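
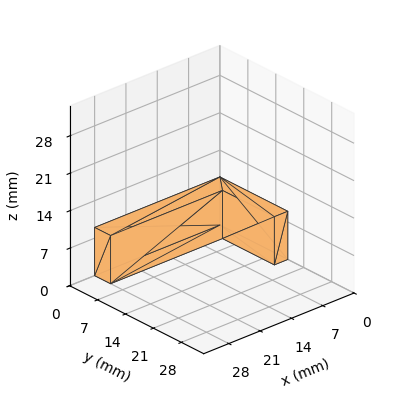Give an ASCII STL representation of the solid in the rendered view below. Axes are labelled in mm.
Reading the render: the shape is an L-shaped prism: outer 28 × 17 mm, arm thicknesses ≈ 4 mm (horizontal) and 3 mm (vertical), extruded 9 mm in z (dimensions read to the nearest mm from the axis ticks). For the STL, each face is triangulated and given an outward normal.

solid part
  facet normal 0.0000 0.0000 -1.0000
    outer loop
      vertex 28.000 4.000 0.000
      vertex 28.000 0.000 0.000
      vertex 0.000 0.000 0.000
    endloop
  endfacet
  facet normal 0.0000 0.0000 -1.0000
    outer loop
      vertex 3.000 4.000 0.000
      vertex 28.000 4.000 0.000
      vertex 0.000 0.000 0.000
    endloop
  endfacet
  facet normal 0.0000 0.0000 -1.0000
    outer loop
      vertex 3.000 17.000 0.000
      vertex 3.000 4.000 0.000
      vertex 0.000 0.000 0.000
    endloop
  endfacet
  facet normal 0.0000 0.0000 -1.0000
    outer loop
      vertex 0.000 17.000 0.000
      vertex 3.000 17.000 0.000
      vertex 0.000 0.000 0.000
    endloop
  endfacet
  facet normal 0.0000 0.0000 1.0000
    outer loop
      vertex 0.000 0.000 9.000
      vertex 28.000 0.000 9.000
      vertex 28.000 4.000 9.000
    endloop
  endfacet
  facet normal 0.0000 0.0000 1.0000
    outer loop
      vertex 0.000 0.000 9.000
      vertex 28.000 4.000 9.000
      vertex 3.000 4.000 9.000
    endloop
  endfacet
  facet normal 0.0000 0.0000 1.0000
    outer loop
      vertex 0.000 0.000 9.000
      vertex 3.000 4.000 9.000
      vertex 3.000 17.000 9.000
    endloop
  endfacet
  facet normal 0.0000 0.0000 1.0000
    outer loop
      vertex 0.000 0.000 9.000
      vertex 3.000 17.000 9.000
      vertex 0.000 17.000 9.000
    endloop
  endfacet
  facet normal 0.0000 -1.0000 0.0000
    outer loop
      vertex 0.000 0.000 0.000
      vertex 28.000 0.000 0.000
      vertex 28.000 0.000 9.000
    endloop
  endfacet
  facet normal 0.0000 -1.0000 0.0000
    outer loop
      vertex 0.000 0.000 0.000
      vertex 28.000 0.000 9.000
      vertex 0.000 0.000 9.000
    endloop
  endfacet
  facet normal 1.0000 0.0000 0.0000
    outer loop
      vertex 28.000 0.000 0.000
      vertex 28.000 4.000 0.000
      vertex 28.000 4.000 9.000
    endloop
  endfacet
  facet normal 1.0000 0.0000 0.0000
    outer loop
      vertex 28.000 0.000 0.000
      vertex 28.000 4.000 9.000
      vertex 28.000 0.000 9.000
    endloop
  endfacet
  facet normal 0.0000 1.0000 0.0000
    outer loop
      vertex 28.000 4.000 0.000
      vertex 3.000 4.000 0.000
      vertex 3.000 4.000 9.000
    endloop
  endfacet
  facet normal 0.0000 1.0000 0.0000
    outer loop
      vertex 28.000 4.000 0.000
      vertex 3.000 4.000 9.000
      vertex 28.000 4.000 9.000
    endloop
  endfacet
  facet normal 1.0000 0.0000 0.0000
    outer loop
      vertex 3.000 4.000 0.000
      vertex 3.000 17.000 0.000
      vertex 3.000 17.000 9.000
    endloop
  endfacet
  facet normal 1.0000 0.0000 0.0000
    outer loop
      vertex 3.000 4.000 0.000
      vertex 3.000 17.000 9.000
      vertex 3.000 4.000 9.000
    endloop
  endfacet
  facet normal 0.0000 1.0000 0.0000
    outer loop
      vertex 3.000 17.000 0.000
      vertex 0.000 17.000 0.000
      vertex 0.000 17.000 9.000
    endloop
  endfacet
  facet normal 0.0000 1.0000 0.0000
    outer loop
      vertex 3.000 17.000 0.000
      vertex 0.000 17.000 9.000
      vertex 3.000 17.000 9.000
    endloop
  endfacet
  facet normal -1.0000 0.0000 0.0000
    outer loop
      vertex 0.000 17.000 0.000
      vertex 0.000 0.000 0.000
      vertex 0.000 0.000 9.000
    endloop
  endfacet
  facet normal -1.0000 0.0000 0.0000
    outer loop
      vertex 0.000 17.000 0.000
      vertex 0.000 0.000 9.000
      vertex 0.000 17.000 9.000
    endloop
  endfacet
endsolid part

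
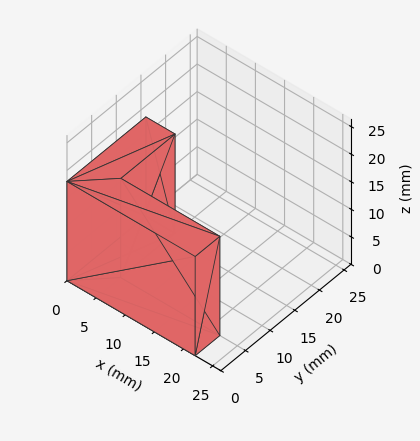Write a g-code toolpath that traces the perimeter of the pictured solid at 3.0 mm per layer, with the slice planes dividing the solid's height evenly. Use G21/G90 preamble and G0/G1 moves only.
Reading the render: the shape is an L-shaped prism: outer 22 × 16 mm, arm thicknesses ≈ 5 mm (horizontal) and 5 mm (vertical), extruded 18 mm in z (dimensions read to the nearest mm from the axis ticks). For the g-code, the solid's height is divided into equal slices at the stated Δz and each level perimeter traced with G1 moves after a G0 lift.

; perimeter-only toolpath
G21 ; units = mm
G90 ; absolute positioning
G28 ; home
; layer 1
G0 Z3.0
G0 X0.0 Y0.0
G1 X22.0 Y0.0
G1 X22.0 Y5.0
G1 X5.0 Y5.0
G1 X5.0 Y16.0
G1 X0.0 Y16.0
G1 X0.0 Y0.0
; layer 2
G0 Z6.0
G0 X0.0 Y0.0
G1 X22.0 Y0.0
G1 X22.0 Y5.0
G1 X5.0 Y5.0
G1 X5.0 Y16.0
G1 X0.0 Y16.0
G1 X0.0 Y0.0
; layer 3
G0 Z9.0
G0 X0.0 Y0.0
G1 X22.0 Y0.0
G1 X22.0 Y5.0
G1 X5.0 Y5.0
G1 X5.0 Y16.0
G1 X0.0 Y16.0
G1 X0.0 Y0.0
; layer 4
G0 Z12.0
G0 X0.0 Y0.0
G1 X22.0 Y0.0
G1 X22.0 Y5.0
G1 X5.0 Y5.0
G1 X5.0 Y16.0
G1 X0.0 Y16.0
G1 X0.0 Y0.0
; layer 5
G0 Z15.0
G0 X0.0 Y0.0
G1 X22.0 Y0.0
G1 X22.0 Y5.0
G1 X5.0 Y5.0
G1 X5.0 Y16.0
G1 X0.0 Y16.0
G1 X0.0 Y0.0
; layer 6
G0 Z18.0
G0 X0.0 Y0.0
G1 X22.0 Y0.0
G1 X22.0 Y5.0
G1 X5.0 Y5.0
G1 X5.0 Y16.0
G1 X0.0 Y16.0
G1 X0.0 Y0.0
M2 ; end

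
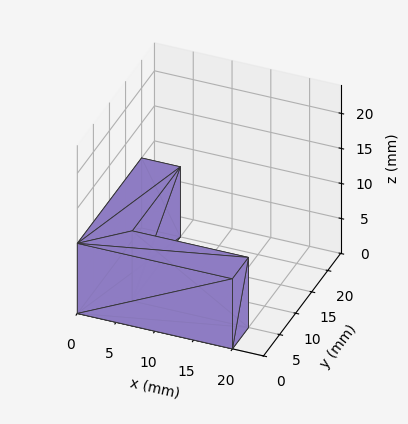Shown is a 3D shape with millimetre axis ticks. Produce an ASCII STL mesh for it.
Reading the render: the shape is an L-shaped prism: outer 20 × 20 mm, arm thicknesses ≈ 5 mm (horizontal) and 5 mm (vertical), extruded 10 mm in z (dimensions read to the nearest mm from the axis ticks). For the STL, each face is triangulated and given an outward normal.

solid part
  facet normal 0.0000 0.0000 -1.0000
    outer loop
      vertex 20.000 5.000 0.000
      vertex 20.000 0.000 0.000
      vertex 0.000 0.000 0.000
    endloop
  endfacet
  facet normal 0.0000 0.0000 -1.0000
    outer loop
      vertex 5.000 5.000 0.000
      vertex 20.000 5.000 0.000
      vertex 0.000 0.000 0.000
    endloop
  endfacet
  facet normal 0.0000 0.0000 -1.0000
    outer loop
      vertex 5.000 20.000 0.000
      vertex 5.000 5.000 0.000
      vertex 0.000 0.000 0.000
    endloop
  endfacet
  facet normal 0.0000 0.0000 -1.0000
    outer loop
      vertex 0.000 20.000 0.000
      vertex 5.000 20.000 0.000
      vertex 0.000 0.000 0.000
    endloop
  endfacet
  facet normal 0.0000 0.0000 1.0000
    outer loop
      vertex 0.000 0.000 10.000
      vertex 20.000 0.000 10.000
      vertex 20.000 5.000 10.000
    endloop
  endfacet
  facet normal 0.0000 0.0000 1.0000
    outer loop
      vertex 0.000 0.000 10.000
      vertex 20.000 5.000 10.000
      vertex 5.000 5.000 10.000
    endloop
  endfacet
  facet normal 0.0000 0.0000 1.0000
    outer loop
      vertex 0.000 0.000 10.000
      vertex 5.000 5.000 10.000
      vertex 5.000 20.000 10.000
    endloop
  endfacet
  facet normal 0.0000 0.0000 1.0000
    outer loop
      vertex 0.000 0.000 10.000
      vertex 5.000 20.000 10.000
      vertex 0.000 20.000 10.000
    endloop
  endfacet
  facet normal 0.0000 -1.0000 0.0000
    outer loop
      vertex 0.000 0.000 0.000
      vertex 20.000 0.000 0.000
      vertex 20.000 0.000 10.000
    endloop
  endfacet
  facet normal 0.0000 -1.0000 0.0000
    outer loop
      vertex 0.000 0.000 0.000
      vertex 20.000 0.000 10.000
      vertex 0.000 0.000 10.000
    endloop
  endfacet
  facet normal 1.0000 0.0000 0.0000
    outer loop
      vertex 20.000 0.000 0.000
      vertex 20.000 5.000 0.000
      vertex 20.000 5.000 10.000
    endloop
  endfacet
  facet normal 1.0000 0.0000 0.0000
    outer loop
      vertex 20.000 0.000 0.000
      vertex 20.000 5.000 10.000
      vertex 20.000 0.000 10.000
    endloop
  endfacet
  facet normal 0.0000 1.0000 0.0000
    outer loop
      vertex 20.000 5.000 0.000
      vertex 5.000 5.000 0.000
      vertex 5.000 5.000 10.000
    endloop
  endfacet
  facet normal 0.0000 1.0000 0.0000
    outer loop
      vertex 20.000 5.000 0.000
      vertex 5.000 5.000 10.000
      vertex 20.000 5.000 10.000
    endloop
  endfacet
  facet normal 1.0000 0.0000 0.0000
    outer loop
      vertex 5.000 5.000 0.000
      vertex 5.000 20.000 0.000
      vertex 5.000 20.000 10.000
    endloop
  endfacet
  facet normal 1.0000 0.0000 0.0000
    outer loop
      vertex 5.000 5.000 0.000
      vertex 5.000 20.000 10.000
      vertex 5.000 5.000 10.000
    endloop
  endfacet
  facet normal 0.0000 1.0000 0.0000
    outer loop
      vertex 5.000 20.000 0.000
      vertex 0.000 20.000 0.000
      vertex 0.000 20.000 10.000
    endloop
  endfacet
  facet normal 0.0000 1.0000 0.0000
    outer loop
      vertex 5.000 20.000 0.000
      vertex 0.000 20.000 10.000
      vertex 5.000 20.000 10.000
    endloop
  endfacet
  facet normal -1.0000 0.0000 0.0000
    outer loop
      vertex 0.000 20.000 0.000
      vertex 0.000 0.000 0.000
      vertex 0.000 0.000 10.000
    endloop
  endfacet
  facet normal -1.0000 0.0000 0.0000
    outer loop
      vertex 0.000 20.000 0.000
      vertex 0.000 0.000 10.000
      vertex 0.000 20.000 10.000
    endloop
  endfacet
endsolid part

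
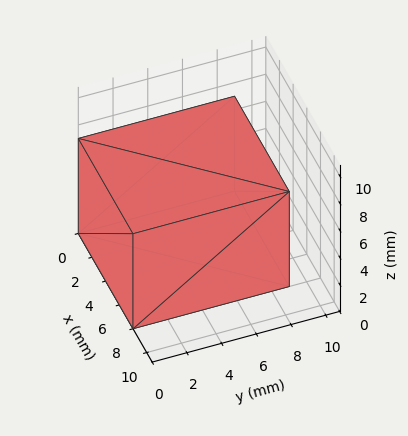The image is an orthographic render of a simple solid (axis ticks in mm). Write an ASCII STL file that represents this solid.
Reading the render: the shape is a rectangular box, roughly 8 × 9 mm footprint and 7 mm tall (dimensions read to the nearest mm from the axis ticks). For the STL, each face is triangulated and given an outward normal.

solid part
  facet normal 0.0000 0.0000 -1.0000
    outer loop
      vertex 8.00 9.00 0.00
      vertex 8.00 0.00 0.00
      vertex 0.00 0.00 0.00
    endloop
  endfacet
  facet normal 0.0000 0.0000 -1.0000
    outer loop
      vertex 0.00 9.00 0.00
      vertex 8.00 9.00 0.00
      vertex 0.00 0.00 0.00
    endloop
  endfacet
  facet normal 0.0000 0.0000 1.0000
    outer loop
      vertex 0.00 0.00 7.00
      vertex 8.00 0.00 7.00
      vertex 8.00 9.00 7.00
    endloop
  endfacet
  facet normal 0.0000 0.0000 1.0000
    outer loop
      vertex 0.00 0.00 7.00
      vertex 8.00 9.00 7.00
      vertex 0.00 9.00 7.00
    endloop
  endfacet
  facet normal 0.0000 -1.0000 0.0000
    outer loop
      vertex 0.00 0.00 0.00
      vertex 8.00 0.00 0.00
      vertex 8.00 0.00 7.00
    endloop
  endfacet
  facet normal 0.0000 -1.0000 0.0000
    outer loop
      vertex 0.00 0.00 0.00
      vertex 8.00 0.00 7.00
      vertex 0.00 0.00 7.00
    endloop
  endfacet
  facet normal 0.0000 1.0000 0.0000
    outer loop
      vertex 8.00 9.00 7.00
      vertex 8.00 9.00 0.00
      vertex 0.00 9.00 0.00
    endloop
  endfacet
  facet normal 0.0000 1.0000 0.0000
    outer loop
      vertex 0.00 9.00 7.00
      vertex 8.00 9.00 7.00
      vertex 0.00 9.00 0.00
    endloop
  endfacet
  facet normal -1.0000 0.0000 0.0000
    outer loop
      vertex 0.00 9.00 7.00
      vertex 0.00 9.00 0.00
      vertex 0.00 0.00 0.00
    endloop
  endfacet
  facet normal -1.0000 0.0000 0.0000
    outer loop
      vertex 0.00 0.00 7.00
      vertex 0.00 9.00 7.00
      vertex 0.00 0.00 0.00
    endloop
  endfacet
  facet normal 1.0000 0.0000 0.0000
    outer loop
      vertex 8.00 0.00 0.00
      vertex 8.00 9.00 0.00
      vertex 8.00 9.00 7.00
    endloop
  endfacet
  facet normal 1.0000 0.0000 0.0000
    outer loop
      vertex 8.00 0.00 0.00
      vertex 8.00 9.00 7.00
      vertex 8.00 0.00 7.00
    endloop
  endfacet
endsolid part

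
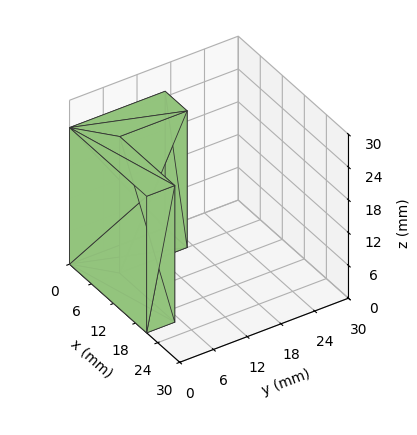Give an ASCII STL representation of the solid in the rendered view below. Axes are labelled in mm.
Reading the render: the shape is an L-shaped prism: outer 21 × 17 mm, arm thicknesses ≈ 5 mm (horizontal) and 6 mm (vertical), extruded 25 mm in z (dimensions read to the nearest mm from the axis ticks). For the STL, each face is triangulated and given an outward normal.

solid part
  facet normal 0.0000 0.0000 -1.0000
    outer loop
      vertex 21.0 5.0 0.0
      vertex 21.0 0.0 0.0
      vertex 0.0 0.0 0.0
    endloop
  endfacet
  facet normal 0.0000 0.0000 -1.0000
    outer loop
      vertex 6.0 5.0 0.0
      vertex 21.0 5.0 0.0
      vertex 0.0 0.0 0.0
    endloop
  endfacet
  facet normal 0.0000 0.0000 -1.0000
    outer loop
      vertex 6.0 17.0 0.0
      vertex 6.0 5.0 0.0
      vertex 0.0 0.0 0.0
    endloop
  endfacet
  facet normal 0.0000 0.0000 -1.0000
    outer loop
      vertex 0.0 17.0 0.0
      vertex 6.0 17.0 0.0
      vertex 0.0 0.0 0.0
    endloop
  endfacet
  facet normal 0.0000 0.0000 1.0000
    outer loop
      vertex 0.0 0.0 25.0
      vertex 21.0 0.0 25.0
      vertex 21.0 5.0 25.0
    endloop
  endfacet
  facet normal 0.0000 0.0000 1.0000
    outer loop
      vertex 0.0 0.0 25.0
      vertex 21.0 5.0 25.0
      vertex 6.0 5.0 25.0
    endloop
  endfacet
  facet normal 0.0000 0.0000 1.0000
    outer loop
      vertex 0.0 0.0 25.0
      vertex 6.0 5.0 25.0
      vertex 6.0 17.0 25.0
    endloop
  endfacet
  facet normal 0.0000 0.0000 1.0000
    outer loop
      vertex 0.0 0.0 25.0
      vertex 6.0 17.0 25.0
      vertex 0.0 17.0 25.0
    endloop
  endfacet
  facet normal 0.0000 -1.0000 0.0000
    outer loop
      vertex 0.0 0.0 0.0
      vertex 21.0 0.0 0.0
      vertex 21.0 0.0 25.0
    endloop
  endfacet
  facet normal 0.0000 -1.0000 0.0000
    outer loop
      vertex 0.0 0.0 0.0
      vertex 21.0 0.0 25.0
      vertex 0.0 0.0 25.0
    endloop
  endfacet
  facet normal 1.0000 0.0000 0.0000
    outer loop
      vertex 21.0 0.0 0.0
      vertex 21.0 5.0 0.0
      vertex 21.0 5.0 25.0
    endloop
  endfacet
  facet normal 1.0000 0.0000 0.0000
    outer loop
      vertex 21.0 0.0 0.0
      vertex 21.0 5.0 25.0
      vertex 21.0 0.0 25.0
    endloop
  endfacet
  facet normal 0.0000 1.0000 0.0000
    outer loop
      vertex 21.0 5.0 0.0
      vertex 6.0 5.0 0.0
      vertex 6.0 5.0 25.0
    endloop
  endfacet
  facet normal 0.0000 1.0000 0.0000
    outer loop
      vertex 21.0 5.0 0.0
      vertex 6.0 5.0 25.0
      vertex 21.0 5.0 25.0
    endloop
  endfacet
  facet normal 1.0000 0.0000 0.0000
    outer loop
      vertex 6.0 5.0 0.0
      vertex 6.0 17.0 0.0
      vertex 6.0 17.0 25.0
    endloop
  endfacet
  facet normal 1.0000 0.0000 0.0000
    outer loop
      vertex 6.0 5.0 0.0
      vertex 6.0 17.0 25.0
      vertex 6.0 5.0 25.0
    endloop
  endfacet
  facet normal 0.0000 1.0000 0.0000
    outer loop
      vertex 6.0 17.0 0.0
      vertex 0.0 17.0 0.0
      vertex 0.0 17.0 25.0
    endloop
  endfacet
  facet normal 0.0000 1.0000 0.0000
    outer loop
      vertex 6.0 17.0 0.0
      vertex 0.0 17.0 25.0
      vertex 6.0 17.0 25.0
    endloop
  endfacet
  facet normal -1.0000 0.0000 0.0000
    outer loop
      vertex 0.0 17.0 0.0
      vertex 0.0 0.0 0.0
      vertex 0.0 0.0 25.0
    endloop
  endfacet
  facet normal -1.0000 0.0000 0.0000
    outer loop
      vertex 0.0 17.0 0.0
      vertex 0.0 0.0 25.0
      vertex 0.0 17.0 25.0
    endloop
  endfacet
endsolid part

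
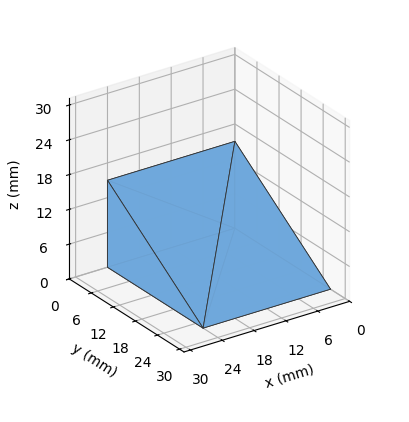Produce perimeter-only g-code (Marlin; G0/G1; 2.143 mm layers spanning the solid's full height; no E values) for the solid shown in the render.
Reading the render: the shape is a wedge (ramp): 24 × 26 mm base, rising to 15 mm along the y=0 edge and sloping linearly to z=0 at y=26 (dimensions read to the nearest mm from the axis ticks). For the g-code, the solid's height is divided into equal slices at the stated Δz and each level perimeter traced with G1 moves after a G0 lift.

; perimeter-only toolpath
G21 ; units = mm
G90 ; absolute positioning
G28 ; home
; layer 1
G0 Z2.143
G0 X0.000 Y0.000
G1 X24.000 Y0.000
G1 X24.000 Y22.286
G1 X0.000 Y22.286
G1 X0.000 Y0.000
; layer 2
G0 Z4.286
G0 X0.000 Y0.000
G1 X24.000 Y0.000
G1 X24.000 Y18.571
G1 X0.000 Y18.571
G1 X0.000 Y0.000
; layer 3
G0 Z6.429
G0 X0.000 Y0.000
G1 X24.000 Y0.000
G1 X24.000 Y14.857
G1 X0.000 Y14.857
G1 X0.000 Y0.000
; layer 4
G0 Z8.571
G0 X0.000 Y0.000
G1 X24.000 Y0.000
G1 X24.000 Y11.143
G1 X0.000 Y11.143
G1 X0.000 Y0.000
; layer 5
G0 Z10.714
G0 X0.000 Y0.000
G1 X24.000 Y0.000
G1 X24.000 Y7.429
G1 X0.000 Y7.429
G1 X0.000 Y0.000
; layer 6
G0 Z12.857
G0 X0.000 Y0.000
G1 X24.000 Y0.000
G1 X24.000 Y3.714
G1 X0.000 Y3.714
G1 X0.000 Y0.000
M2 ; end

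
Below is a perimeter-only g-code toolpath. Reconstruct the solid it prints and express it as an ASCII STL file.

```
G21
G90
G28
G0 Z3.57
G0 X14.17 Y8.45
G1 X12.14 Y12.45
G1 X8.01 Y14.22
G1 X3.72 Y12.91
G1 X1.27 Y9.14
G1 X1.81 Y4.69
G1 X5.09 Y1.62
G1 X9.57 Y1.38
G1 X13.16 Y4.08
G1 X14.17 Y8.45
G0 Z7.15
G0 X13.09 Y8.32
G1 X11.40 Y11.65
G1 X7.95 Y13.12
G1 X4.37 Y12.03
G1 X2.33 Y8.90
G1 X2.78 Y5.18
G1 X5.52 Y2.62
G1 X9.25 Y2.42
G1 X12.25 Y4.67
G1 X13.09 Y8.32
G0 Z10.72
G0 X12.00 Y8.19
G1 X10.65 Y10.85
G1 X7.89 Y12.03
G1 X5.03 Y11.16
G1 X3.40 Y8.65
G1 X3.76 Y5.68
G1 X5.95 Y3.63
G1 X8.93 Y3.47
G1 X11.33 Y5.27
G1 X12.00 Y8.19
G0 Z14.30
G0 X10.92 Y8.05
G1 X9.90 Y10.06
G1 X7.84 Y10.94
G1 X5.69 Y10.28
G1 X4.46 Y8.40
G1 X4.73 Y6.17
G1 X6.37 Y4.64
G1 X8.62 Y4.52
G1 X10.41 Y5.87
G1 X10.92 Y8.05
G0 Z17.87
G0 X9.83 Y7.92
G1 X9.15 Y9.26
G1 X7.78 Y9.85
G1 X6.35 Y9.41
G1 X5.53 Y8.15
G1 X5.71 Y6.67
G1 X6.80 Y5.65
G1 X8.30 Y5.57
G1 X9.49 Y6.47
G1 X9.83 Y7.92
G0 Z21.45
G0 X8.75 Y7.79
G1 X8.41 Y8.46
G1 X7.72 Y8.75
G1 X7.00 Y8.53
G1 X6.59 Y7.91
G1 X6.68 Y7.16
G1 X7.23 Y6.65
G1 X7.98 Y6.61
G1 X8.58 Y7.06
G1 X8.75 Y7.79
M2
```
solid part
  facet normal 0.0000 0.0000 -1.0000
    outer loop
      vertex 8.07 15.31 0.00
      vertex 12.89 13.25 0.00
      vertex 15.26 8.58 0.00
    endloop
  endfacet
  facet normal 0.0000 0.0000 -1.0000
    outer loop
      vertex 3.06 13.78 0.00
      vertex 8.07 15.31 0.00
      vertex 15.26 8.58 0.00
    endloop
  endfacet
  facet normal 0.0000 0.0000 -1.0000
    outer loop
      vertex 0.20 9.39 0.00
      vertex 3.06 13.78 0.00
      vertex 15.26 8.58 0.00
    endloop
  endfacet
  facet normal 0.0000 0.0000 -1.0000
    outer loop
      vertex 0.83 4.19 0.00
      vertex 0.20 9.39 0.00
      vertex 15.26 8.58 0.00
    endloop
  endfacet
  facet normal 0.0000 0.0000 -1.0000
    outer loop
      vertex 4.66 0.61 0.00
      vertex 0.83 4.19 0.00
      vertex 15.26 8.58 0.00
    endloop
  endfacet
  facet normal 0.0000 0.0000 -1.0000
    outer loop
      vertex 9.89 0.33 0.00
      vertex 4.66 0.61 0.00
      vertex 15.26 8.58 0.00
    endloop
  endfacet
  facet normal 0.0000 0.0000 -1.0000
    outer loop
      vertex 14.08 3.48 0.00
      vertex 9.89 0.33 0.00
      vertex 15.26 8.58 0.00
    endloop
  endfacet
  facet normal 0.8570 0.4349 0.2763
    outer loop
      vertex 15.26 8.58 0.00
      vertex 12.89 13.25 0.00
      vertex 7.66 7.66 25.02
    endloop
  endfacet
  facet normal 0.3777 0.8837 0.2764
    outer loop
      vertex 12.89 13.25 0.00
      vertex 8.07 15.31 0.00
      vertex 7.66 7.66 25.02
    endloop
  endfacet
  facet normal -0.2807 0.9191 0.2764
    outer loop
      vertex 8.07 15.31 0.00
      vertex 3.06 13.78 0.00
      vertex 7.66 7.66 25.02
    endloop
  endfacet
  facet normal -0.8052 0.5246 0.2764
    outer loop
      vertex 3.06 13.78 0.00
      vertex 0.20 9.39 0.00
      vertex 7.66 7.66 25.02
    endloop
  endfacet
  facet normal -0.9540 -0.1156 0.2765
    outer loop
      vertex 0.20 9.39 0.00
      vertex 0.83 4.19 0.00
      vertex 7.66 7.66 25.02
    endloop
  endfacet
  facet normal -0.6562 -0.7021 0.2765
    outer loop
      vertex 0.83 4.19 0.00
      vertex 4.66 0.61 0.00
      vertex 7.66 7.66 25.02
    endloop
  endfacet
  facet normal -0.0514 -0.9596 0.2766
    outer loop
      vertex 4.66 0.61 0.00
      vertex 9.89 0.33 0.00
      vertex 7.66 7.66 25.02
    endloop
  endfacet
  facet normal 0.5775 -0.7681 0.2765
    outer loop
      vertex 9.89 0.33 0.00
      vertex 14.08 3.48 0.00
      vertex 7.66 7.66 25.02
    endloop
  endfacet
  facet normal 0.9363 -0.2166 0.2764
    outer loop
      vertex 14.08 3.48 0.00
      vertex 15.26 8.58 0.00
      vertex 7.66 7.66 25.02
    endloop
  endfacet
endsolid part

The G0 Z moves step by Δz≈3.57 mm. The G1 loops shrink linearly with z, so the solid tapers from its base footprint up to z≈25. Closing with a flat bottom cap and the tapered top and triangulating gives 16 facets — a regular 9-sided pyramid, base circumscribed radius ≈ 7.66 mm, apex at z ≈ 25 mm.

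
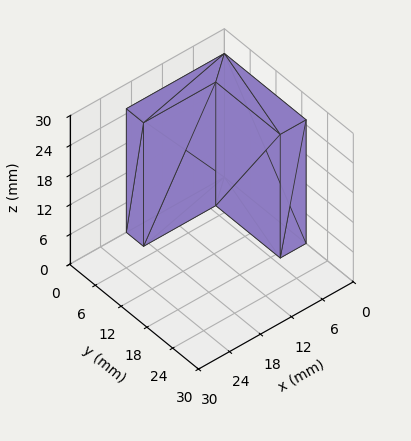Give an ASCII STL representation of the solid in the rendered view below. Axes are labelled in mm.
Reading the render: the shape is an L-shaped prism: outer 19 × 19 mm, arm thicknesses ≈ 4 mm (horizontal) and 5 mm (vertical), extruded 25 mm in z (dimensions read to the nearest mm from the axis ticks). For the STL, each face is triangulated and given an outward normal.

solid part
  facet normal 0.0000 0.0000 -1.0000
    outer loop
      vertex 19.00 4.00 0.00
      vertex 19.00 0.00 0.00
      vertex 0.00 0.00 0.00
    endloop
  endfacet
  facet normal 0.0000 0.0000 -1.0000
    outer loop
      vertex 5.00 4.00 0.00
      vertex 19.00 4.00 0.00
      vertex 0.00 0.00 0.00
    endloop
  endfacet
  facet normal 0.0000 0.0000 -1.0000
    outer loop
      vertex 5.00 19.00 0.00
      vertex 5.00 4.00 0.00
      vertex 0.00 0.00 0.00
    endloop
  endfacet
  facet normal 0.0000 0.0000 -1.0000
    outer loop
      vertex 0.00 19.00 0.00
      vertex 5.00 19.00 0.00
      vertex 0.00 0.00 0.00
    endloop
  endfacet
  facet normal 0.0000 0.0000 1.0000
    outer loop
      vertex 0.00 0.00 25.00
      vertex 19.00 0.00 25.00
      vertex 19.00 4.00 25.00
    endloop
  endfacet
  facet normal 0.0000 0.0000 1.0000
    outer loop
      vertex 0.00 0.00 25.00
      vertex 19.00 4.00 25.00
      vertex 5.00 4.00 25.00
    endloop
  endfacet
  facet normal 0.0000 0.0000 1.0000
    outer loop
      vertex 0.00 0.00 25.00
      vertex 5.00 4.00 25.00
      vertex 5.00 19.00 25.00
    endloop
  endfacet
  facet normal 0.0000 0.0000 1.0000
    outer loop
      vertex 0.00 0.00 25.00
      vertex 5.00 19.00 25.00
      vertex 0.00 19.00 25.00
    endloop
  endfacet
  facet normal 0.0000 -1.0000 0.0000
    outer loop
      vertex 0.00 0.00 0.00
      vertex 19.00 0.00 0.00
      vertex 19.00 0.00 25.00
    endloop
  endfacet
  facet normal 0.0000 -1.0000 0.0000
    outer loop
      vertex 0.00 0.00 0.00
      vertex 19.00 0.00 25.00
      vertex 0.00 0.00 25.00
    endloop
  endfacet
  facet normal 1.0000 0.0000 0.0000
    outer loop
      vertex 19.00 0.00 0.00
      vertex 19.00 4.00 0.00
      vertex 19.00 4.00 25.00
    endloop
  endfacet
  facet normal 1.0000 0.0000 0.0000
    outer loop
      vertex 19.00 0.00 0.00
      vertex 19.00 4.00 25.00
      vertex 19.00 0.00 25.00
    endloop
  endfacet
  facet normal 0.0000 1.0000 0.0000
    outer loop
      vertex 19.00 4.00 0.00
      vertex 5.00 4.00 0.00
      vertex 5.00 4.00 25.00
    endloop
  endfacet
  facet normal 0.0000 1.0000 0.0000
    outer loop
      vertex 19.00 4.00 0.00
      vertex 5.00 4.00 25.00
      vertex 19.00 4.00 25.00
    endloop
  endfacet
  facet normal 1.0000 0.0000 0.0000
    outer loop
      vertex 5.00 4.00 0.00
      vertex 5.00 19.00 0.00
      vertex 5.00 19.00 25.00
    endloop
  endfacet
  facet normal 1.0000 0.0000 0.0000
    outer loop
      vertex 5.00 4.00 0.00
      vertex 5.00 19.00 25.00
      vertex 5.00 4.00 25.00
    endloop
  endfacet
  facet normal 0.0000 1.0000 0.0000
    outer loop
      vertex 5.00 19.00 0.00
      vertex 0.00 19.00 0.00
      vertex 0.00 19.00 25.00
    endloop
  endfacet
  facet normal 0.0000 1.0000 0.0000
    outer loop
      vertex 5.00 19.00 0.00
      vertex 0.00 19.00 25.00
      vertex 5.00 19.00 25.00
    endloop
  endfacet
  facet normal -1.0000 0.0000 0.0000
    outer loop
      vertex 0.00 19.00 0.00
      vertex 0.00 0.00 0.00
      vertex 0.00 0.00 25.00
    endloop
  endfacet
  facet normal -1.0000 0.0000 0.0000
    outer loop
      vertex 0.00 19.00 0.00
      vertex 0.00 0.00 25.00
      vertex 0.00 19.00 25.00
    endloop
  endfacet
endsolid part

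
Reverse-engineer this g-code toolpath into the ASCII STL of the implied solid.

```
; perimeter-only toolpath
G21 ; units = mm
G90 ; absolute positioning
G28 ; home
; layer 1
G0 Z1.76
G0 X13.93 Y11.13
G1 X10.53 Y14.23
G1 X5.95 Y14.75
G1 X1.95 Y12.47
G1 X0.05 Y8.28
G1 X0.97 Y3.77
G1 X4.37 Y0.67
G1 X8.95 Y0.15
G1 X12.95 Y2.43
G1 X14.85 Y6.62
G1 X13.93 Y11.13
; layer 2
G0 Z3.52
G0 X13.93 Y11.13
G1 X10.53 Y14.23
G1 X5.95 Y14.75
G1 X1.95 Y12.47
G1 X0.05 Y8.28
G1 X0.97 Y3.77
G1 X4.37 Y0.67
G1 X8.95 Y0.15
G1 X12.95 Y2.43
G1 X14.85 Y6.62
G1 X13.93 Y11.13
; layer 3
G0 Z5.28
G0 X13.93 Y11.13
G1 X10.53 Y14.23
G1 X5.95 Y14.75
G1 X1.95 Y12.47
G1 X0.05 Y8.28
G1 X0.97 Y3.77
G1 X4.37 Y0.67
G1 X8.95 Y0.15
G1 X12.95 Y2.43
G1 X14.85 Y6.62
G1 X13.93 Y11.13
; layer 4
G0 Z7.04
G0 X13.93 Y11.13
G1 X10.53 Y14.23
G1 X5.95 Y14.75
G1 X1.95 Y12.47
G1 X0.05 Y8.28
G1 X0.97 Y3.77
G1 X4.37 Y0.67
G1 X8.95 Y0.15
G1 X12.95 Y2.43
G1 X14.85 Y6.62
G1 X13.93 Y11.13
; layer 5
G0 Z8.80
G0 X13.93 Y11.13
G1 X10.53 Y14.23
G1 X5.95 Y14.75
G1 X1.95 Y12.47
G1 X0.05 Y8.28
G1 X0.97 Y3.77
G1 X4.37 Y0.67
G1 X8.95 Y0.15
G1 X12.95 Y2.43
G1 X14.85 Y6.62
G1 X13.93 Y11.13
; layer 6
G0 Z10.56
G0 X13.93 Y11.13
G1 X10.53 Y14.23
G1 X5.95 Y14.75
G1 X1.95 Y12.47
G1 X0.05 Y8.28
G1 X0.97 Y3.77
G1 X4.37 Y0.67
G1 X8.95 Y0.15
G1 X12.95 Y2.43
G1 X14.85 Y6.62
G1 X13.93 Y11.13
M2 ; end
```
solid part
  facet normal 0.0000 0.0000 -1.0000
    outer loop
      vertex 5.95 14.75 0.00
      vertex 10.53 14.23 0.00
      vertex 13.93 11.13 0.00
    endloop
  endfacet
  facet normal 0.0000 0.0000 -1.0000
    outer loop
      vertex 1.95 12.47 0.00
      vertex 5.95 14.75 0.00
      vertex 13.93 11.13 0.00
    endloop
  endfacet
  facet normal 0.0000 0.0000 -1.0000
    outer loop
      vertex 0.05 8.28 0.00
      vertex 1.95 12.47 0.00
      vertex 13.93 11.13 0.00
    endloop
  endfacet
  facet normal 0.0000 0.0000 -1.0000
    outer loop
      vertex 0.97 3.77 0.00
      vertex 0.05 8.28 0.00
      vertex 13.93 11.13 0.00
    endloop
  endfacet
  facet normal 0.0000 0.0000 -1.0000
    outer loop
      vertex 4.37 0.67 0.00
      vertex 0.97 3.77 0.00
      vertex 13.93 11.13 0.00
    endloop
  endfacet
  facet normal 0.0000 0.0000 -1.0000
    outer loop
      vertex 8.95 0.15 0.00
      vertex 4.37 0.67 0.00
      vertex 13.93 11.13 0.00
    endloop
  endfacet
  facet normal 0.0000 0.0000 -1.0000
    outer loop
      vertex 12.95 2.43 0.00
      vertex 8.95 0.15 0.00
      vertex 13.93 11.13 0.00
    endloop
  endfacet
  facet normal 0.0000 0.0000 -1.0000
    outer loop
      vertex 14.85 6.62 0.00
      vertex 12.95 2.43 0.00
      vertex 13.93 11.13 0.00
    endloop
  endfacet
  facet normal 0.0000 0.0000 1.0000
    outer loop
      vertex 13.93 11.13 10.56
      vertex 10.53 14.23 10.56
      vertex 5.95 14.75 10.56
    endloop
  endfacet
  facet normal 0.0000 0.0000 1.0000
    outer loop
      vertex 13.93 11.13 10.56
      vertex 5.95 14.75 10.56
      vertex 1.95 12.47 10.56
    endloop
  endfacet
  facet normal 0.0000 0.0000 1.0000
    outer loop
      vertex 13.93 11.13 10.56
      vertex 1.95 12.47 10.56
      vertex 0.05 8.28 10.56
    endloop
  endfacet
  facet normal 0.0000 0.0000 1.0000
    outer loop
      vertex 13.93 11.13 10.56
      vertex 0.05 8.28 10.56
      vertex 0.97 3.77 10.56
    endloop
  endfacet
  facet normal 0.0000 0.0000 1.0000
    outer loop
      vertex 13.93 11.13 10.56
      vertex 0.97 3.77 10.56
      vertex 4.37 0.67 10.56
    endloop
  endfacet
  facet normal 0.0000 0.0000 1.0000
    outer loop
      vertex 13.93 11.13 10.56
      vertex 4.37 0.67 10.56
      vertex 8.95 0.15 10.56
    endloop
  endfacet
  facet normal 0.0000 0.0000 1.0000
    outer loop
      vertex 13.93 11.13 10.56
      vertex 8.95 0.15 10.56
      vertex 12.95 2.43 10.56
    endloop
  endfacet
  facet normal 0.0000 0.0000 1.0000
    outer loop
      vertex 13.93 11.13 10.56
      vertex 12.95 2.43 10.56
      vertex 14.85 6.62 10.56
    endloop
  endfacet
  facet normal 0.6738 0.7390 0.0000
    outer loop
      vertex 13.93 11.13 0.00
      vertex 10.53 14.23 0.00
      vertex 10.53 14.23 10.56
    endloop
  endfacet
  facet normal 0.6738 0.7390 0.0000
    outer loop
      vertex 13.93 11.13 0.00
      vertex 10.53 14.23 10.56
      vertex 13.93 11.13 10.56
    endloop
  endfacet
  facet normal 0.1128 0.9936 0.0000
    outer loop
      vertex 10.53 14.23 0.00
      vertex 5.95 14.75 0.00
      vertex 5.95 14.75 10.56
    endloop
  endfacet
  facet normal 0.1128 0.9936 0.0000
    outer loop
      vertex 10.53 14.23 0.00
      vertex 5.95 14.75 10.56
      vertex 10.53 14.23 10.56
    endloop
  endfacet
  facet normal -0.4952 0.8688 0.0000
    outer loop
      vertex 5.95 14.75 0.00
      vertex 1.95 12.47 0.00
      vertex 1.95 12.47 10.56
    endloop
  endfacet
  facet normal -0.4952 0.8688 0.0000
    outer loop
      vertex 5.95 14.75 0.00
      vertex 1.95 12.47 10.56
      vertex 5.95 14.75 10.56
    endloop
  endfacet
  facet normal -0.9107 0.4130 0.0000
    outer loop
      vertex 1.95 12.47 0.00
      vertex 0.05 8.28 0.00
      vertex 0.05 8.28 10.56
    endloop
  endfacet
  facet normal -0.9107 0.4130 0.0000
    outer loop
      vertex 1.95 12.47 0.00
      vertex 0.05 8.28 10.56
      vertex 1.95 12.47 10.56
    endloop
  endfacet
  facet normal -0.9798 -0.1999 0.0000
    outer loop
      vertex 0.05 8.28 0.00
      vertex 0.97 3.77 0.00
      vertex 0.97 3.77 10.56
    endloop
  endfacet
  facet normal -0.9798 -0.1999 0.0000
    outer loop
      vertex 0.05 8.28 0.00
      vertex 0.97 3.77 10.56
      vertex 0.05 8.28 10.56
    endloop
  endfacet
  facet normal -0.6738 -0.7390 0.0000
    outer loop
      vertex 0.97 3.77 0.00
      vertex 4.37 0.67 0.00
      vertex 4.37 0.67 10.56
    endloop
  endfacet
  facet normal -0.6738 -0.7390 0.0000
    outer loop
      vertex 0.97 3.77 0.00
      vertex 4.37 0.67 10.56
      vertex 0.97 3.77 10.56
    endloop
  endfacet
  facet normal -0.1128 -0.9936 0.0000
    outer loop
      vertex 4.37 0.67 0.00
      vertex 8.95 0.15 0.00
      vertex 8.95 0.15 10.56
    endloop
  endfacet
  facet normal -0.1128 -0.9936 0.0000
    outer loop
      vertex 4.37 0.67 0.00
      vertex 8.95 0.15 10.56
      vertex 4.37 0.67 10.56
    endloop
  endfacet
  facet normal 0.4952 -0.8688 0.0000
    outer loop
      vertex 8.95 0.15 0.00
      vertex 12.95 2.43 0.00
      vertex 12.95 2.43 10.56
    endloop
  endfacet
  facet normal 0.4952 -0.8688 0.0000
    outer loop
      vertex 8.95 0.15 0.00
      vertex 12.95 2.43 10.56
      vertex 8.95 0.15 10.56
    endloop
  endfacet
  facet normal 0.9107 -0.4130 0.0000
    outer loop
      vertex 12.95 2.43 0.00
      vertex 14.85 6.62 0.00
      vertex 14.85 6.62 10.56
    endloop
  endfacet
  facet normal 0.9107 -0.4130 0.0000
    outer loop
      vertex 12.95 2.43 0.00
      vertex 14.85 6.62 10.56
      vertex 12.95 2.43 10.56
    endloop
  endfacet
  facet normal 0.9798 0.1999 0.0000
    outer loop
      vertex 14.85 6.62 0.00
      vertex 13.93 11.13 0.00
      vertex 13.93 11.13 10.56
    endloop
  endfacet
  facet normal 0.9798 0.1999 0.0000
    outer loop
      vertex 14.85 6.62 0.00
      vertex 13.93 11.13 10.56
      vertex 14.85 6.62 10.56
    endloop
  endfacet
endsolid part

The G0 Z moves step by Δz≈1.76 mm. Every layer's G1 loop is the same polygon, so the solid is a straight extrusion of it from z=0 to z≈10.6. Closing with flat bottom and top caps and triangulating gives 36 facets — a regular 10-sided prism (a cylinder approximated with 10 flat sides), circumscribed radius ≈ 7.45 mm, height ≈ 10.6 mm.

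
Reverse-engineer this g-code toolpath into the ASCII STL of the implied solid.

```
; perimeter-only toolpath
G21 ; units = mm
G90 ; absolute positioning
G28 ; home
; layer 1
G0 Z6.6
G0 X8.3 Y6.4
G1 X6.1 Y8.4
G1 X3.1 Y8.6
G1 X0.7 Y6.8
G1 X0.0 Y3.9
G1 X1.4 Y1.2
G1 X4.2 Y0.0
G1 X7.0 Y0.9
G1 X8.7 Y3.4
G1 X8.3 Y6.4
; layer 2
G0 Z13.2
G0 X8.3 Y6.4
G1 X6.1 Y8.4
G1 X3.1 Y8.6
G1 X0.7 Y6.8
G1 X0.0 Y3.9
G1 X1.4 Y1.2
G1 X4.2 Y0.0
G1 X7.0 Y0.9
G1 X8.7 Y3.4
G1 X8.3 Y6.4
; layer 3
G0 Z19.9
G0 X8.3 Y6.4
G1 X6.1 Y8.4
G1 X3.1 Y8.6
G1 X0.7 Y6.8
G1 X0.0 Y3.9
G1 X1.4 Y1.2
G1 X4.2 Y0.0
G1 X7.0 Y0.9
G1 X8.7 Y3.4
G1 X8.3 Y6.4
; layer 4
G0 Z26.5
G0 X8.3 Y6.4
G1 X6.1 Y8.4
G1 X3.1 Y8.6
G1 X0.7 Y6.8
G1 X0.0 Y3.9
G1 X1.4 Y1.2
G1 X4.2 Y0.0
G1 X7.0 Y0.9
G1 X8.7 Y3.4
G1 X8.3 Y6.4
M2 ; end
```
solid part
  facet normal 0.0000 0.0000 -1.0000
    outer loop
      vertex 3.1 8.6 0.0
      vertex 6.1 8.4 0.0
      vertex 8.3 6.4 0.0
    endloop
  endfacet
  facet normal 0.0000 0.0000 -1.0000
    outer loop
      vertex 0.7 6.8 0.0
      vertex 3.1 8.6 0.0
      vertex 8.3 6.4 0.0
    endloop
  endfacet
  facet normal 0.0000 0.0000 -1.0000
    outer loop
      vertex 0.0 3.9 0.0
      vertex 0.7 6.8 0.0
      vertex 8.3 6.4 0.0
    endloop
  endfacet
  facet normal 0.0000 0.0000 -1.0000
    outer loop
      vertex 1.4 1.2 0.0
      vertex 0.0 3.9 0.0
      vertex 8.3 6.4 0.0
    endloop
  endfacet
  facet normal 0.0000 0.0000 -1.0000
    outer loop
      vertex 4.2 0.0 0.0
      vertex 1.4 1.2 0.0
      vertex 8.3 6.4 0.0
    endloop
  endfacet
  facet normal 0.0000 0.0000 -1.0000
    outer loop
      vertex 7.0 0.9 0.0
      vertex 4.2 0.0 0.0
      vertex 8.3 6.4 0.0
    endloop
  endfacet
  facet normal 0.0000 0.0000 -1.0000
    outer loop
      vertex 8.7 3.4 0.0
      vertex 7.0 0.9 0.0
      vertex 8.3 6.4 0.0
    endloop
  endfacet
  facet normal 0.0000 0.0000 1.0000
    outer loop
      vertex 8.3 6.4 26.5
      vertex 6.1 8.4 26.5
      vertex 3.1 8.6 26.5
    endloop
  endfacet
  facet normal 0.0000 0.0000 1.0000
    outer loop
      vertex 8.3 6.4 26.5
      vertex 3.1 8.6 26.5
      vertex 0.7 6.8 26.5
    endloop
  endfacet
  facet normal 0.0000 0.0000 1.0000
    outer loop
      vertex 8.3 6.4 26.5
      vertex 0.7 6.8 26.5
      vertex 0.0 3.9 26.5
    endloop
  endfacet
  facet normal 0.0000 0.0000 1.0000
    outer loop
      vertex 8.3 6.4 26.5
      vertex 0.0 3.9 26.5
      vertex 1.4 1.2 26.5
    endloop
  endfacet
  facet normal 0.0000 0.0000 1.0000
    outer loop
      vertex 8.3 6.4 26.5
      vertex 1.4 1.2 26.5
      vertex 4.2 0.0 26.5
    endloop
  endfacet
  facet normal 0.0000 0.0000 1.0000
    outer loop
      vertex 8.3 6.4 26.5
      vertex 4.2 0.0 26.5
      vertex 7.0 0.9 26.5
    endloop
  endfacet
  facet normal 0.0000 0.0000 1.0000
    outer loop
      vertex 8.3 6.4 26.5
      vertex 7.0 0.9 26.5
      vertex 8.7 3.4 26.5
    endloop
  endfacet
  facet normal 0.6727 0.7399 0.0000
    outer loop
      vertex 8.3 6.4 0.0
      vertex 6.1 8.4 0.0
      vertex 6.1 8.4 26.5
    endloop
  endfacet
  facet normal 0.6727 0.7399 0.0000
    outer loop
      vertex 8.3 6.4 0.0
      vertex 6.1 8.4 26.5
      vertex 8.3 6.4 26.5
    endloop
  endfacet
  facet normal 0.0665 0.9978 0.0000
    outer loop
      vertex 6.1 8.4 0.0
      vertex 3.1 8.6 0.0
      vertex 3.1 8.6 26.5
    endloop
  endfacet
  facet normal 0.0665 0.9978 0.0000
    outer loop
      vertex 6.1 8.4 0.0
      vertex 3.1 8.6 26.5
      vertex 6.1 8.4 26.5
    endloop
  endfacet
  facet normal -0.6000 0.8000 0.0000
    outer loop
      vertex 3.1 8.6 0.0
      vertex 0.7 6.8 0.0
      vertex 0.7 6.8 26.5
    endloop
  endfacet
  facet normal -0.6000 0.8000 0.0000
    outer loop
      vertex 3.1 8.6 0.0
      vertex 0.7 6.8 26.5
      vertex 3.1 8.6 26.5
    endloop
  endfacet
  facet normal -0.9721 0.2346 0.0000
    outer loop
      vertex 0.7 6.8 0.0
      vertex 0.0 3.9 0.0
      vertex 0.0 3.9 26.5
    endloop
  endfacet
  facet normal -0.9721 0.2346 0.0000
    outer loop
      vertex 0.7 6.8 0.0
      vertex 0.0 3.9 26.5
      vertex 0.7 6.8 26.5
    endloop
  endfacet
  facet normal -0.8878 -0.4603 0.0000
    outer loop
      vertex 0.0 3.9 0.0
      vertex 1.4 1.2 0.0
      vertex 1.4 1.2 26.5
    endloop
  endfacet
  facet normal -0.8878 -0.4603 0.0000
    outer loop
      vertex 0.0 3.9 0.0
      vertex 1.4 1.2 26.5
      vertex 0.0 3.9 26.5
    endloop
  endfacet
  facet normal -0.3939 -0.9191 0.0000
    outer loop
      vertex 1.4 1.2 0.0
      vertex 4.2 0.0 0.0
      vertex 4.2 0.0 26.5
    endloop
  endfacet
  facet normal -0.3939 -0.9191 0.0000
    outer loop
      vertex 1.4 1.2 0.0
      vertex 4.2 0.0 26.5
      vertex 1.4 1.2 26.5
    endloop
  endfacet
  facet normal 0.3060 -0.9520 0.0000
    outer loop
      vertex 4.2 0.0 0.0
      vertex 7.0 0.9 0.0
      vertex 7.0 0.9 26.5
    endloop
  endfacet
  facet normal 0.3060 -0.9520 0.0000
    outer loop
      vertex 4.2 0.0 0.0
      vertex 7.0 0.9 26.5
      vertex 4.2 0.0 26.5
    endloop
  endfacet
  facet normal 0.8269 -0.5623 0.0000
    outer loop
      vertex 7.0 0.9 0.0
      vertex 8.7 3.4 0.0
      vertex 8.7 3.4 26.5
    endloop
  endfacet
  facet normal 0.8269 -0.5623 0.0000
    outer loop
      vertex 7.0 0.9 0.0
      vertex 8.7 3.4 26.5
      vertex 7.0 0.9 26.5
    endloop
  endfacet
  facet normal 0.9912 0.1322 0.0000
    outer loop
      vertex 8.7 3.4 0.0
      vertex 8.3 6.4 0.0
      vertex 8.3 6.4 26.5
    endloop
  endfacet
  facet normal 0.9912 0.1322 0.0000
    outer loop
      vertex 8.7 3.4 0.0
      vertex 8.3 6.4 26.5
      vertex 8.7 3.4 26.5
    endloop
  endfacet
endsolid part

The G0 Z moves step by Δz≈6.6 mm. Every layer's G1 loop is the same polygon, so the solid is a straight extrusion of it from z=0 to z≈26.5. Closing with flat bottom and top caps and triangulating gives 32 facets — a regular 9-sided prism (a cylinder approximated with 9 flat sides), circumscribed radius ≈ 4.4 mm, height ≈ 26.5 mm.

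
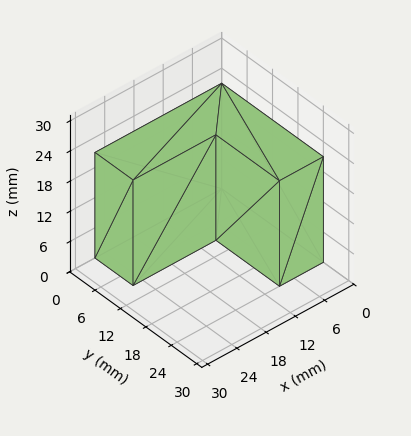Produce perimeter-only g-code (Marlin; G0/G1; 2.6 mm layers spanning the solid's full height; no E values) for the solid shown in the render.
Reading the render: the shape is an L-shaped prism: outer 26 × 24 mm, arm thicknesses ≈ 9 mm (horizontal) and 9 mm (vertical), extruded 21 mm in z (dimensions read to the nearest mm from the axis ticks). For the g-code, the solid's height is divided into equal slices at the stated Δz and each level perimeter traced with G1 moves after a G0 lift.

; perimeter-only toolpath
G21 ; units = mm
G90 ; absolute positioning
G28 ; home
; layer 1
G0 Z2.6
G0 X0.0 Y0.0
G1 X26.0 Y0.0
G1 X26.0 Y9.0
G1 X9.0 Y9.0
G1 X9.0 Y24.0
G1 X0.0 Y24.0
G1 X0.0 Y0.0
; layer 2
G0 Z5.2
G0 X0.0 Y0.0
G1 X26.0 Y0.0
G1 X26.0 Y9.0
G1 X9.0 Y9.0
G1 X9.0 Y24.0
G1 X0.0 Y24.0
G1 X0.0 Y0.0
; layer 3
G0 Z7.9
G0 X0.0 Y0.0
G1 X26.0 Y0.0
G1 X26.0 Y9.0
G1 X9.0 Y9.0
G1 X9.0 Y24.0
G1 X0.0 Y24.0
G1 X0.0 Y0.0
; layer 4
G0 Z10.5
G0 X0.0 Y0.0
G1 X26.0 Y0.0
G1 X26.0 Y9.0
G1 X9.0 Y9.0
G1 X9.0 Y24.0
G1 X0.0 Y24.0
G1 X0.0 Y0.0
; layer 5
G0 Z13.1
G0 X0.0 Y0.0
G1 X26.0 Y0.0
G1 X26.0 Y9.0
G1 X9.0 Y9.0
G1 X9.0 Y24.0
G1 X0.0 Y24.0
G1 X0.0 Y0.0
; layer 6
G0 Z15.8
G0 X0.0 Y0.0
G1 X26.0 Y0.0
G1 X26.0 Y9.0
G1 X9.0 Y9.0
G1 X9.0 Y24.0
G1 X0.0 Y24.0
G1 X0.0 Y0.0
; layer 7
G0 Z18.4
G0 X0.0 Y0.0
G1 X26.0 Y0.0
G1 X26.0 Y9.0
G1 X9.0 Y9.0
G1 X9.0 Y24.0
G1 X0.0 Y24.0
G1 X0.0 Y0.0
; layer 8
G0 Z21.0
G0 X0.0 Y0.0
G1 X26.0 Y0.0
G1 X26.0 Y9.0
G1 X9.0 Y9.0
G1 X9.0 Y24.0
G1 X0.0 Y24.0
G1 X0.0 Y0.0
M2 ; end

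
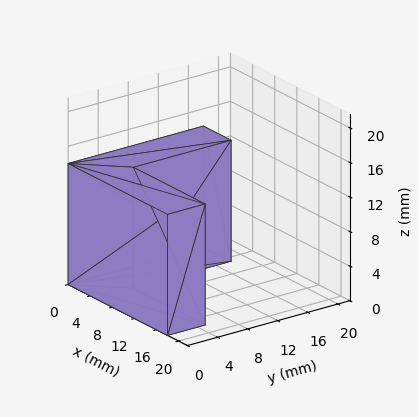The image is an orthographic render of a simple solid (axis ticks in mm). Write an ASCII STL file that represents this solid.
Reading the render: the shape is an L-shaped prism: outer 18 × 18 mm, arm thicknesses ≈ 5 mm (horizontal) and 5 mm (vertical), extruded 14 mm in z (dimensions read to the nearest mm from the axis ticks). For the STL, each face is triangulated and given an outward normal.

solid part
  facet normal 0.0000 0.0000 -1.0000
    outer loop
      vertex 18.0 5.0 0.0
      vertex 18.0 0.0 0.0
      vertex 0.0 0.0 0.0
    endloop
  endfacet
  facet normal 0.0000 0.0000 -1.0000
    outer loop
      vertex 5.0 5.0 0.0
      vertex 18.0 5.0 0.0
      vertex 0.0 0.0 0.0
    endloop
  endfacet
  facet normal 0.0000 0.0000 -1.0000
    outer loop
      vertex 5.0 18.0 0.0
      vertex 5.0 5.0 0.0
      vertex 0.0 0.0 0.0
    endloop
  endfacet
  facet normal 0.0000 0.0000 -1.0000
    outer loop
      vertex 0.0 18.0 0.0
      vertex 5.0 18.0 0.0
      vertex 0.0 0.0 0.0
    endloop
  endfacet
  facet normal 0.0000 0.0000 1.0000
    outer loop
      vertex 0.0 0.0 14.0
      vertex 18.0 0.0 14.0
      vertex 18.0 5.0 14.0
    endloop
  endfacet
  facet normal 0.0000 0.0000 1.0000
    outer loop
      vertex 0.0 0.0 14.0
      vertex 18.0 5.0 14.0
      vertex 5.0 5.0 14.0
    endloop
  endfacet
  facet normal 0.0000 0.0000 1.0000
    outer loop
      vertex 0.0 0.0 14.0
      vertex 5.0 5.0 14.0
      vertex 5.0 18.0 14.0
    endloop
  endfacet
  facet normal 0.0000 0.0000 1.0000
    outer loop
      vertex 0.0 0.0 14.0
      vertex 5.0 18.0 14.0
      vertex 0.0 18.0 14.0
    endloop
  endfacet
  facet normal 0.0000 -1.0000 0.0000
    outer loop
      vertex 0.0 0.0 0.0
      vertex 18.0 0.0 0.0
      vertex 18.0 0.0 14.0
    endloop
  endfacet
  facet normal 0.0000 -1.0000 0.0000
    outer loop
      vertex 0.0 0.0 0.0
      vertex 18.0 0.0 14.0
      vertex 0.0 0.0 14.0
    endloop
  endfacet
  facet normal 1.0000 0.0000 0.0000
    outer loop
      vertex 18.0 0.0 0.0
      vertex 18.0 5.0 0.0
      vertex 18.0 5.0 14.0
    endloop
  endfacet
  facet normal 1.0000 0.0000 0.0000
    outer loop
      vertex 18.0 0.0 0.0
      vertex 18.0 5.0 14.0
      vertex 18.0 0.0 14.0
    endloop
  endfacet
  facet normal 0.0000 1.0000 0.0000
    outer loop
      vertex 18.0 5.0 0.0
      vertex 5.0 5.0 0.0
      vertex 5.0 5.0 14.0
    endloop
  endfacet
  facet normal 0.0000 1.0000 0.0000
    outer loop
      vertex 18.0 5.0 0.0
      vertex 5.0 5.0 14.0
      vertex 18.0 5.0 14.0
    endloop
  endfacet
  facet normal 1.0000 0.0000 0.0000
    outer loop
      vertex 5.0 5.0 0.0
      vertex 5.0 18.0 0.0
      vertex 5.0 18.0 14.0
    endloop
  endfacet
  facet normal 1.0000 0.0000 0.0000
    outer loop
      vertex 5.0 5.0 0.0
      vertex 5.0 18.0 14.0
      vertex 5.0 5.0 14.0
    endloop
  endfacet
  facet normal 0.0000 1.0000 0.0000
    outer loop
      vertex 5.0 18.0 0.0
      vertex 0.0 18.0 0.0
      vertex 0.0 18.0 14.0
    endloop
  endfacet
  facet normal 0.0000 1.0000 0.0000
    outer loop
      vertex 5.0 18.0 0.0
      vertex 0.0 18.0 14.0
      vertex 5.0 18.0 14.0
    endloop
  endfacet
  facet normal -1.0000 0.0000 0.0000
    outer loop
      vertex 0.0 18.0 0.0
      vertex 0.0 0.0 0.0
      vertex 0.0 0.0 14.0
    endloop
  endfacet
  facet normal -1.0000 0.0000 0.0000
    outer loop
      vertex 0.0 18.0 0.0
      vertex 0.0 0.0 14.0
      vertex 0.0 18.0 14.0
    endloop
  endfacet
endsolid part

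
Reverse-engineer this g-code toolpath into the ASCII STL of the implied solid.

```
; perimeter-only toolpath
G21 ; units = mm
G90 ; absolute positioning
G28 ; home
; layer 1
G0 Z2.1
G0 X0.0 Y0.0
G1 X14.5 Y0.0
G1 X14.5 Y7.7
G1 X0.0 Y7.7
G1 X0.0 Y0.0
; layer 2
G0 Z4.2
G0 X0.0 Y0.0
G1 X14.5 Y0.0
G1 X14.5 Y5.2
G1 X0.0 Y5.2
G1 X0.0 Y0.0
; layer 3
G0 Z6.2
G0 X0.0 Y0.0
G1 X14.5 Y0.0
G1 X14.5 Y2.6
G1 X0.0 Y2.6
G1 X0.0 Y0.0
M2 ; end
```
solid part
  facet normal 0.0000 0.0000 -1.0000
    outer loop
      vertex 14.5 10.3 0.0
      vertex 14.5 0.0 0.0
      vertex 0.0 0.0 0.0
    endloop
  endfacet
  facet normal 0.0000 0.0000 -1.0000
    outer loop
      vertex 0.0 10.3 0.0
      vertex 14.5 10.3 0.0
      vertex 0.0 0.0 0.0
    endloop
  endfacet
  facet normal 0.0000 -1.0000 0.0000
    outer loop
      vertex 0.0 0.0 0.0
      vertex 14.5 0.0 0.0
      vertex 14.5 0.0 8.3
    endloop
  endfacet
  facet normal 0.0000 -1.0000 0.0000
    outer loop
      vertex 0.0 0.0 0.0
      vertex 14.5 0.0 8.3
      vertex 0.0 0.0 8.3
    endloop
  endfacet
  facet normal 0.0000 0.6275 0.7787
    outer loop
      vertex 0.0 0.0 8.3
      vertex 14.5 0.0 8.3
      vertex 14.5 10.3 0.0
    endloop
  endfacet
  facet normal 0.0000 0.6275 0.7787
    outer loop
      vertex 0.0 0.0 8.3
      vertex 14.5 10.3 0.0
      vertex 0.0 10.3 0.0
    endloop
  endfacet
  facet normal -1.0000 0.0000 0.0000
    outer loop
      vertex 0.0 0.0 8.3
      vertex 0.0 10.3 0.0
      vertex 0.0 0.0 0.0
    endloop
  endfacet
  facet normal 1.0000 0.0000 0.0000
    outer loop
      vertex 14.5 0.0 0.0
      vertex 14.5 10.3 0.0
      vertex 14.5 0.0 8.3
    endloop
  endfacet
endsolid part

The G0 Z moves step by Δz≈2.1 mm. The G1 loops shrink linearly with z, so the solid tapers from its base footprint up to z≈8.3. Closing with a flat bottom cap and the tapered top and triangulating gives 8 facets — a wedge (ramp): 14.5 × 10.3 mm base, rising to 8.3 mm along the y=0 edge and sloping linearly to z=0 at y=10.3.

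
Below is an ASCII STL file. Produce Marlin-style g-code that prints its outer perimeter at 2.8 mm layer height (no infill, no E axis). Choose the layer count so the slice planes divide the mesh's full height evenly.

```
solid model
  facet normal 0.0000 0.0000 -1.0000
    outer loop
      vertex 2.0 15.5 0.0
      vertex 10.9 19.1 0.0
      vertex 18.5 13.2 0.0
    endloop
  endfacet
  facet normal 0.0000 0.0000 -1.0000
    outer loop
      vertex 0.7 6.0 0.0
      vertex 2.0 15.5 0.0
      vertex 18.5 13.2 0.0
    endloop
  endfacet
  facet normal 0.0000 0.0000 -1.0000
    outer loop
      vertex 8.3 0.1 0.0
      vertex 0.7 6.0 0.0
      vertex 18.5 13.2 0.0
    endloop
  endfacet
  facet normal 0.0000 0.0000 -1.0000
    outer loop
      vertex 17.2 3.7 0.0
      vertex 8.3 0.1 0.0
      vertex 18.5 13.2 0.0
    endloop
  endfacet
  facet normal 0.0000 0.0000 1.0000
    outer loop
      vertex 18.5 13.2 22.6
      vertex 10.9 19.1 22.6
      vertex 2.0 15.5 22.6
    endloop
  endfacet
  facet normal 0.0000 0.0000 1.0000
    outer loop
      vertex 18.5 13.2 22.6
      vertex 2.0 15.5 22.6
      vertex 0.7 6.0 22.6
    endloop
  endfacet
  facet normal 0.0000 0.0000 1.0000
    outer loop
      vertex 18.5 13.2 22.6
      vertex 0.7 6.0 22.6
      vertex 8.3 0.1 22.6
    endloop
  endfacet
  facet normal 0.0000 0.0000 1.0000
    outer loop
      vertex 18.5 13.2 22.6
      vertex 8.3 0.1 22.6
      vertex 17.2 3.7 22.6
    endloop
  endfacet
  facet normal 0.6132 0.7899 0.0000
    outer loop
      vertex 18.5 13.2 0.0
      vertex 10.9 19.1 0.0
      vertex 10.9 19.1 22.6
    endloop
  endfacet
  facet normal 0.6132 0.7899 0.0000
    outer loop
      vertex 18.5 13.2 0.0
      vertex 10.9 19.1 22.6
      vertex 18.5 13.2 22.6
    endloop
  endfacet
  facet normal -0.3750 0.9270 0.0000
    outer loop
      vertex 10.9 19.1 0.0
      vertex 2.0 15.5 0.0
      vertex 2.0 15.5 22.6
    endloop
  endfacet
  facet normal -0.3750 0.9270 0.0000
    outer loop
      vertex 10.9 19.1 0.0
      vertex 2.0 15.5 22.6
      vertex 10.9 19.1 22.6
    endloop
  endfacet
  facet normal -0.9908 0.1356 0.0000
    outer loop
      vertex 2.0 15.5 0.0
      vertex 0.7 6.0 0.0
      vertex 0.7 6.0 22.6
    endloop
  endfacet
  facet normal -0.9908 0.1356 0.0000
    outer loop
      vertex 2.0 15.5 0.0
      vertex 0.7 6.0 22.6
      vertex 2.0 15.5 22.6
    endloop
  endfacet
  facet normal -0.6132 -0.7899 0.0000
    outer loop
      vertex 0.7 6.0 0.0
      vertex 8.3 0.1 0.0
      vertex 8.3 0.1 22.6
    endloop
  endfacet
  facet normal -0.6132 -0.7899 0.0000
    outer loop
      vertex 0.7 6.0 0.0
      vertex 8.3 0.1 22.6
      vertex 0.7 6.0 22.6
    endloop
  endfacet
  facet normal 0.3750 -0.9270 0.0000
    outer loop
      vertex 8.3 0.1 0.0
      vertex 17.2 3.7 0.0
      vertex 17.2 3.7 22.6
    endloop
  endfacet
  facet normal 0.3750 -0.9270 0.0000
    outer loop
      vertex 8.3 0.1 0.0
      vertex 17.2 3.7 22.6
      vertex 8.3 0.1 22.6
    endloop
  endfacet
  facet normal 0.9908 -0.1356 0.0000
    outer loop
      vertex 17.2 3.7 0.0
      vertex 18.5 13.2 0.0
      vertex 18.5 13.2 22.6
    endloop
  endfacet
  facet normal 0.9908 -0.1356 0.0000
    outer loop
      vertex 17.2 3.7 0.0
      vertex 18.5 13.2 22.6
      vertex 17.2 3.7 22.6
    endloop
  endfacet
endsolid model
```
; perimeter-only toolpath
G21 ; units = mm
G90 ; absolute positioning
G28 ; home
; layer 1
G0 Z2.8
G0 X18.5 Y13.2
G1 X10.9 Y19.1
G1 X2.0 Y15.5
G1 X0.7 Y6.0
G1 X8.3 Y0.1
G1 X17.2 Y3.7
G1 X18.5 Y13.2
; layer 2
G0 Z5.7
G0 X18.5 Y13.2
G1 X10.9 Y19.1
G1 X2.0 Y15.5
G1 X0.7 Y6.0
G1 X8.3 Y0.1
G1 X17.2 Y3.7
G1 X18.5 Y13.2
; layer 3
G0 Z8.5
G0 X18.5 Y13.2
G1 X10.9 Y19.1
G1 X2.0 Y15.5
G1 X0.7 Y6.0
G1 X8.3 Y0.1
G1 X17.2 Y3.7
G1 X18.5 Y13.2
; layer 4
G0 Z11.3
G0 X18.5 Y13.2
G1 X10.9 Y19.1
G1 X2.0 Y15.5
G1 X0.7 Y6.0
G1 X8.3 Y0.1
G1 X17.2 Y3.7
G1 X18.5 Y13.2
; layer 5
G0 Z14.1
G0 X18.5 Y13.2
G1 X10.9 Y19.1
G1 X2.0 Y15.5
G1 X0.7 Y6.0
G1 X8.3 Y0.1
G1 X17.2 Y3.7
G1 X18.5 Y13.2
; layer 6
G0 Z17.0
G0 X18.5 Y13.2
G1 X10.9 Y19.1
G1 X2.0 Y15.5
G1 X0.7 Y6.0
G1 X8.3 Y0.1
G1 X17.2 Y3.7
G1 X18.5 Y13.2
; layer 7
G0 Z19.8
G0 X18.5 Y13.2
G1 X10.9 Y19.1
G1 X2.0 Y15.5
G1 X0.7 Y6.0
G1 X8.3 Y0.1
G1 X17.2 Y3.7
G1 X18.5 Y13.2
; layer 8
G0 Z22.6
G0 X18.5 Y13.2
G1 X10.9 Y19.1
G1 X2.0 Y15.5
G1 X0.7 Y6.0
G1 X8.3 Y0.1
G1 X17.2 Y3.7
G1 X18.5 Y13.2
M2 ; end

The solid is a regular 6-sided prism (a cylinder approximated with 6 flat sides), circumscribed radius ≈ 9.6 mm, height ≈ 22.6 mm. Slicing at Δz = 2.8 mm — 8 equal slices spanning the solid's height, so layer i sits at z = i·h/8 — gives 8 non-empty perimeters. Each is a 6-segment closed polygon; G0 lifts to the layer z and rapids to the start vertex, then G1 traces the edges.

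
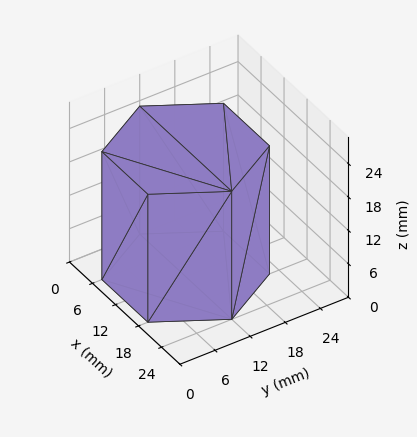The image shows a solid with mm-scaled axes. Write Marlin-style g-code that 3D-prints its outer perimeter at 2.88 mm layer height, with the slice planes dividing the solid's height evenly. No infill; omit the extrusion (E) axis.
Reading the render: the shape is a regular 6-sided prism (a cylinder approximated with 6 flat sides), circumscribed radius ≈ 12 mm, height ≈ 23 mm (dimensions read to the nearest mm from the axis ticks). For the g-code, the solid's height is divided into equal slices at the stated Δz and each level perimeter traced with G1 moves after a G0 lift.

; perimeter-only toolpath
G21 ; units = mm
G90 ; absolute positioning
G28 ; home
; layer 1
G0 Z2.88
G0 X24.00 Y12.00
G1 X18.00 Y22.39
G1 X6.00 Y22.39
G1 X0.00 Y12.00
G1 X6.00 Y1.61
G1 X18.00 Y1.61
G1 X24.00 Y12.00
; layer 2
G0 Z5.75
G0 X24.00 Y12.00
G1 X18.00 Y22.39
G1 X6.00 Y22.39
G1 X0.00 Y12.00
G1 X6.00 Y1.61
G1 X18.00 Y1.61
G1 X24.00 Y12.00
; layer 3
G0 Z8.62
G0 X24.00 Y12.00
G1 X18.00 Y22.39
G1 X6.00 Y22.39
G1 X0.00 Y12.00
G1 X6.00 Y1.61
G1 X18.00 Y1.61
G1 X24.00 Y12.00
; layer 4
G0 Z11.50
G0 X24.00 Y12.00
G1 X18.00 Y22.39
G1 X6.00 Y22.39
G1 X0.00 Y12.00
G1 X6.00 Y1.61
G1 X18.00 Y1.61
G1 X24.00 Y12.00
; layer 5
G0 Z14.38
G0 X24.00 Y12.00
G1 X18.00 Y22.39
G1 X6.00 Y22.39
G1 X0.00 Y12.00
G1 X6.00 Y1.61
G1 X18.00 Y1.61
G1 X24.00 Y12.00
; layer 6
G0 Z17.25
G0 X24.00 Y12.00
G1 X18.00 Y22.39
G1 X6.00 Y22.39
G1 X0.00 Y12.00
G1 X6.00 Y1.61
G1 X18.00 Y1.61
G1 X24.00 Y12.00
; layer 7
G0 Z20.12
G0 X24.00 Y12.00
G1 X18.00 Y22.39
G1 X6.00 Y22.39
G1 X0.00 Y12.00
G1 X6.00 Y1.61
G1 X18.00 Y1.61
G1 X24.00 Y12.00
; layer 8
G0 Z23.00
G0 X24.00 Y12.00
G1 X18.00 Y22.39
G1 X6.00 Y22.39
G1 X0.00 Y12.00
G1 X6.00 Y1.61
G1 X18.00 Y1.61
G1 X24.00 Y12.00
M2 ; end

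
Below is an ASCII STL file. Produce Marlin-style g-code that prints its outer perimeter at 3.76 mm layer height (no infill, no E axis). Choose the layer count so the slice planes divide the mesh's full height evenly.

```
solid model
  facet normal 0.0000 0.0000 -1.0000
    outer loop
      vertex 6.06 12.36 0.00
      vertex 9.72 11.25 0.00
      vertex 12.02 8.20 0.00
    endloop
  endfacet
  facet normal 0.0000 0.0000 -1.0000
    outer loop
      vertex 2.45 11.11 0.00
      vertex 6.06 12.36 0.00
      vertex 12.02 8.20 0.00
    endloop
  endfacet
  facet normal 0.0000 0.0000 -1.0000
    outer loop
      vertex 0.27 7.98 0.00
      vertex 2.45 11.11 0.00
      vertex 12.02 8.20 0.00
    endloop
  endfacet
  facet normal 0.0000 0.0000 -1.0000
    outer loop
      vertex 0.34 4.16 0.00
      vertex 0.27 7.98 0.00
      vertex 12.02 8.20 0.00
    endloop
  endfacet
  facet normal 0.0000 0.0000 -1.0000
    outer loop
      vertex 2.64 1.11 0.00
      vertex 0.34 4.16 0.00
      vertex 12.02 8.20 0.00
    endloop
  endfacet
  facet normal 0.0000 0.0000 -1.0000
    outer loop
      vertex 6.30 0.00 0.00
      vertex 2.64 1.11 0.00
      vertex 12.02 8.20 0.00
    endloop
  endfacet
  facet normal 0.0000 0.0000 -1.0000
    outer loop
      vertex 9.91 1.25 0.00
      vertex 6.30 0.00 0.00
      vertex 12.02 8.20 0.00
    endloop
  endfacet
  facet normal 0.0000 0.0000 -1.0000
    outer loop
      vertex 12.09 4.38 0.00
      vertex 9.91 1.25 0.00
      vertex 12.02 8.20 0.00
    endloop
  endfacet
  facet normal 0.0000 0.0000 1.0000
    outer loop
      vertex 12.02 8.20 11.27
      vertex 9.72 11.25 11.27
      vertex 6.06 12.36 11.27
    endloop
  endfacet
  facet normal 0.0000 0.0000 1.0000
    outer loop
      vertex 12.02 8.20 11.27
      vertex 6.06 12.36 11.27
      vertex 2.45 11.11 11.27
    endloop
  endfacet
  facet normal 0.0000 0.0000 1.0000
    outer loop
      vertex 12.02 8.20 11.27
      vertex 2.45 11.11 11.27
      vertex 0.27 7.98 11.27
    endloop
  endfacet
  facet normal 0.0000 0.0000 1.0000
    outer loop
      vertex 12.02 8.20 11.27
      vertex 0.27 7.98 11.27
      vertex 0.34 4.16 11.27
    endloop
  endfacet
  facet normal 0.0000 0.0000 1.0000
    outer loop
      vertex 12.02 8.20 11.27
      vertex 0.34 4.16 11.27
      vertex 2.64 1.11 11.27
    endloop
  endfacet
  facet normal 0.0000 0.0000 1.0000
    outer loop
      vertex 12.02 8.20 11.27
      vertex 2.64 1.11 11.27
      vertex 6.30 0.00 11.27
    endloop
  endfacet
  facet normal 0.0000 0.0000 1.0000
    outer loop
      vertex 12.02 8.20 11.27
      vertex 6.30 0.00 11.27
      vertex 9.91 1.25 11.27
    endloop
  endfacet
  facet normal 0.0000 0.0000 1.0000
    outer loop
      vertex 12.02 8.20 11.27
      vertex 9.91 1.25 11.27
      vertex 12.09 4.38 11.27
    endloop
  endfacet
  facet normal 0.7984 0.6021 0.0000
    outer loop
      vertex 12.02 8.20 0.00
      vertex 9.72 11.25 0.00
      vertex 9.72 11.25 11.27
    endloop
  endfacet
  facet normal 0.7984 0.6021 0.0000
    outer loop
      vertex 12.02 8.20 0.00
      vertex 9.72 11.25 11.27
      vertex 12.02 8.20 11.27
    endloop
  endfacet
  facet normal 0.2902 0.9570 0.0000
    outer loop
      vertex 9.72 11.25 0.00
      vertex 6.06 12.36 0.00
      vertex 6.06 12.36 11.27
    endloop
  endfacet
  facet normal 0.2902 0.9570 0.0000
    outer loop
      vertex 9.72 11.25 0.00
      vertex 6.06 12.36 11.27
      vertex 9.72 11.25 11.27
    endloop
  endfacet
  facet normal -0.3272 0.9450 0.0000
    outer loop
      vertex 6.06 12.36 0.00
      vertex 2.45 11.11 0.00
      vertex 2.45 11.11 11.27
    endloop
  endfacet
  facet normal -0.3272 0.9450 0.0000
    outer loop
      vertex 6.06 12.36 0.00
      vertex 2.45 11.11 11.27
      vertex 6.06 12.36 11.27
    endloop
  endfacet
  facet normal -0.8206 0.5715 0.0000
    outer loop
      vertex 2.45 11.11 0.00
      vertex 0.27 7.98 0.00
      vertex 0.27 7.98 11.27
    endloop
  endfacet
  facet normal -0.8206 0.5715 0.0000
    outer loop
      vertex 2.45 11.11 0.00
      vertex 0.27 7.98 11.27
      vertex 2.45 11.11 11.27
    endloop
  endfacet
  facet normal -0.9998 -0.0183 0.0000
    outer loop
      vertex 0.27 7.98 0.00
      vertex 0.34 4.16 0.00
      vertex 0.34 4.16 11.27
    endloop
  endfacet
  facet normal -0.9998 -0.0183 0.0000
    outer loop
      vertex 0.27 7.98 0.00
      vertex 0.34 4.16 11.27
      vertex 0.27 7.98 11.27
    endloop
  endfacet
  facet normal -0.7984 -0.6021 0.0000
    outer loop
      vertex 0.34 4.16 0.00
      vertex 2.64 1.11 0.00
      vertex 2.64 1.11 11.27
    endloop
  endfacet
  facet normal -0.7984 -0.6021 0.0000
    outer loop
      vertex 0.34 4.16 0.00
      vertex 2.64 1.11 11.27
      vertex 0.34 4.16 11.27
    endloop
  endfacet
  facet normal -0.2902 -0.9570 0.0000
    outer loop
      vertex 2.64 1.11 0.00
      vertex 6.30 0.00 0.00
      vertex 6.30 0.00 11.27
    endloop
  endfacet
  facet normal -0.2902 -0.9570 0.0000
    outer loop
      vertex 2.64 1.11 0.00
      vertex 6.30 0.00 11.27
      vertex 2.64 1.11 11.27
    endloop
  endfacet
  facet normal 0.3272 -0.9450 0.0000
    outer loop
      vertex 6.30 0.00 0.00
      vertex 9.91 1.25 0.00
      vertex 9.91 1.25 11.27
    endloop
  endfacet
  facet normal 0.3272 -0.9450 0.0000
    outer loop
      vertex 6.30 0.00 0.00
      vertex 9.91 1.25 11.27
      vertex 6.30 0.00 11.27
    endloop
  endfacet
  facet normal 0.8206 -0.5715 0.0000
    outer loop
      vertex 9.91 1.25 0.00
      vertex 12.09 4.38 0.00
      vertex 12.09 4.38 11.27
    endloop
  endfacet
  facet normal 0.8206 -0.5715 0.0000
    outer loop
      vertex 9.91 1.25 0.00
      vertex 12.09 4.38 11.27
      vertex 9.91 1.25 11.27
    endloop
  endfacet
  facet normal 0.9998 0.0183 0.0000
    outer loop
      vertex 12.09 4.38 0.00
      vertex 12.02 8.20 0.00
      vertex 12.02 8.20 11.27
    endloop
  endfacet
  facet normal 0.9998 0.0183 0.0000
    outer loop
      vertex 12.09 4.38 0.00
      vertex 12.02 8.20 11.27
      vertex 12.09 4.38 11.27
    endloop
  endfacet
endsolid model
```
; perimeter-only toolpath
G21 ; units = mm
G90 ; absolute positioning
G28 ; home
; layer 1
G0 Z3.76
G0 X12.02 Y8.20
G1 X9.72 Y11.25
G1 X6.06 Y12.36
G1 X2.45 Y11.11
G1 X0.27 Y7.98
G1 X0.34 Y4.16
G1 X2.64 Y1.11
G1 X6.30 Y0.00
G1 X9.91 Y1.25
G1 X12.09 Y4.38
G1 X12.02 Y8.20
; layer 2
G0 Z7.51
G0 X12.02 Y8.20
G1 X9.72 Y11.25
G1 X6.06 Y12.36
G1 X2.45 Y11.11
G1 X0.27 Y7.98
G1 X0.34 Y4.16
G1 X2.64 Y1.11
G1 X6.30 Y0.00
G1 X9.91 Y1.25
G1 X12.09 Y4.38
G1 X12.02 Y8.20
; layer 3
G0 Z11.27
G0 X12.02 Y8.20
G1 X9.72 Y11.25
G1 X6.06 Y12.36
G1 X2.45 Y11.11
G1 X0.27 Y7.98
G1 X0.34 Y4.16
G1 X2.64 Y1.11
G1 X6.30 Y0.00
G1 X9.91 Y1.25
G1 X12.09 Y4.38
G1 X12.02 Y8.20
M2 ; end

The solid is a regular 10-sided prism (a cylinder approximated with 10 flat sides), circumscribed radius ≈ 6.18 mm, height ≈ 11.3 mm. Slicing at Δz = 3.76 mm — 3 equal slices spanning the solid's height, so layer i sits at z = i·h/3 — gives 3 non-empty perimeters. Each is a 10-segment closed polygon; G0 lifts to the layer z and rapids to the start vertex, then G1 traces the edges.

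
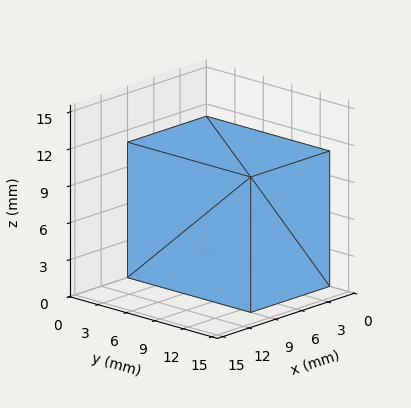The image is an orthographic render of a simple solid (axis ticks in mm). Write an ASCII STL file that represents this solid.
Reading the render: the shape is a rectangular box, roughly 9 × 13 mm footprint and 11 mm tall (dimensions read to the nearest mm from the axis ticks). For the STL, each face is triangulated and given an outward normal.

solid part
  facet normal 0.0000 0.0000 -1.0000
    outer loop
      vertex 9.0 13.0 0.0
      vertex 9.0 0.0 0.0
      vertex 0.0 0.0 0.0
    endloop
  endfacet
  facet normal 0.0000 0.0000 -1.0000
    outer loop
      vertex 0.0 13.0 0.0
      vertex 9.0 13.0 0.0
      vertex 0.0 0.0 0.0
    endloop
  endfacet
  facet normal 0.0000 0.0000 1.0000
    outer loop
      vertex 0.0 0.0 11.0
      vertex 9.0 0.0 11.0
      vertex 9.0 13.0 11.0
    endloop
  endfacet
  facet normal 0.0000 0.0000 1.0000
    outer loop
      vertex 0.0 0.0 11.0
      vertex 9.0 13.0 11.0
      vertex 0.0 13.0 11.0
    endloop
  endfacet
  facet normal 0.0000 -1.0000 0.0000
    outer loop
      vertex 0.0 0.0 0.0
      vertex 9.0 0.0 0.0
      vertex 9.0 0.0 11.0
    endloop
  endfacet
  facet normal 0.0000 -1.0000 0.0000
    outer loop
      vertex 0.0 0.0 0.0
      vertex 9.0 0.0 11.0
      vertex 0.0 0.0 11.0
    endloop
  endfacet
  facet normal 0.0000 1.0000 0.0000
    outer loop
      vertex 9.0 13.0 11.0
      vertex 9.0 13.0 0.0
      vertex 0.0 13.0 0.0
    endloop
  endfacet
  facet normal 0.0000 1.0000 0.0000
    outer loop
      vertex 0.0 13.0 11.0
      vertex 9.0 13.0 11.0
      vertex 0.0 13.0 0.0
    endloop
  endfacet
  facet normal -1.0000 0.0000 0.0000
    outer loop
      vertex 0.0 13.0 11.0
      vertex 0.0 13.0 0.0
      vertex 0.0 0.0 0.0
    endloop
  endfacet
  facet normal -1.0000 0.0000 0.0000
    outer loop
      vertex 0.0 0.0 11.0
      vertex 0.0 13.0 11.0
      vertex 0.0 0.0 0.0
    endloop
  endfacet
  facet normal 1.0000 0.0000 0.0000
    outer loop
      vertex 9.0 0.0 0.0
      vertex 9.0 13.0 0.0
      vertex 9.0 13.0 11.0
    endloop
  endfacet
  facet normal 1.0000 0.0000 0.0000
    outer loop
      vertex 9.0 0.0 0.0
      vertex 9.0 13.0 11.0
      vertex 9.0 0.0 11.0
    endloop
  endfacet
endsolid part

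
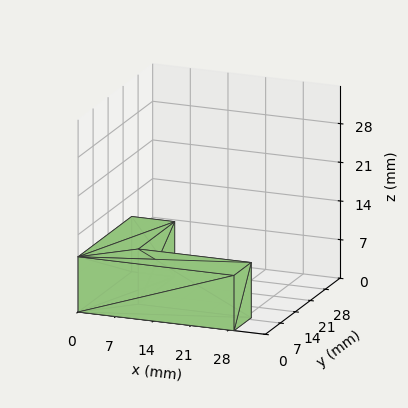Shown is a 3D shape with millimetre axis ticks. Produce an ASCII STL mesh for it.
Reading the render: the shape is an L-shaped prism: outer 29 × 25 mm, arm thicknesses ≈ 8 mm (horizontal) and 8 mm (vertical), extruded 10 mm in z (dimensions read to the nearest mm from the axis ticks). For the STL, each face is triangulated and given an outward normal.

solid part
  facet normal 0.0000 0.0000 -1.0000
    outer loop
      vertex 29.000 8.000 0.000
      vertex 29.000 0.000 0.000
      vertex 0.000 0.000 0.000
    endloop
  endfacet
  facet normal 0.0000 0.0000 -1.0000
    outer loop
      vertex 8.000 8.000 0.000
      vertex 29.000 8.000 0.000
      vertex 0.000 0.000 0.000
    endloop
  endfacet
  facet normal 0.0000 0.0000 -1.0000
    outer loop
      vertex 8.000 25.000 0.000
      vertex 8.000 8.000 0.000
      vertex 0.000 0.000 0.000
    endloop
  endfacet
  facet normal 0.0000 0.0000 -1.0000
    outer loop
      vertex 0.000 25.000 0.000
      vertex 8.000 25.000 0.000
      vertex 0.000 0.000 0.000
    endloop
  endfacet
  facet normal 0.0000 0.0000 1.0000
    outer loop
      vertex 0.000 0.000 10.000
      vertex 29.000 0.000 10.000
      vertex 29.000 8.000 10.000
    endloop
  endfacet
  facet normal 0.0000 0.0000 1.0000
    outer loop
      vertex 0.000 0.000 10.000
      vertex 29.000 8.000 10.000
      vertex 8.000 8.000 10.000
    endloop
  endfacet
  facet normal 0.0000 0.0000 1.0000
    outer loop
      vertex 0.000 0.000 10.000
      vertex 8.000 8.000 10.000
      vertex 8.000 25.000 10.000
    endloop
  endfacet
  facet normal 0.0000 0.0000 1.0000
    outer loop
      vertex 0.000 0.000 10.000
      vertex 8.000 25.000 10.000
      vertex 0.000 25.000 10.000
    endloop
  endfacet
  facet normal 0.0000 -1.0000 0.0000
    outer loop
      vertex 0.000 0.000 0.000
      vertex 29.000 0.000 0.000
      vertex 29.000 0.000 10.000
    endloop
  endfacet
  facet normal 0.0000 -1.0000 0.0000
    outer loop
      vertex 0.000 0.000 0.000
      vertex 29.000 0.000 10.000
      vertex 0.000 0.000 10.000
    endloop
  endfacet
  facet normal 1.0000 0.0000 0.0000
    outer loop
      vertex 29.000 0.000 0.000
      vertex 29.000 8.000 0.000
      vertex 29.000 8.000 10.000
    endloop
  endfacet
  facet normal 1.0000 0.0000 0.0000
    outer loop
      vertex 29.000 0.000 0.000
      vertex 29.000 8.000 10.000
      vertex 29.000 0.000 10.000
    endloop
  endfacet
  facet normal 0.0000 1.0000 0.0000
    outer loop
      vertex 29.000 8.000 0.000
      vertex 8.000 8.000 0.000
      vertex 8.000 8.000 10.000
    endloop
  endfacet
  facet normal 0.0000 1.0000 0.0000
    outer loop
      vertex 29.000 8.000 0.000
      vertex 8.000 8.000 10.000
      vertex 29.000 8.000 10.000
    endloop
  endfacet
  facet normal 1.0000 0.0000 0.0000
    outer loop
      vertex 8.000 8.000 0.000
      vertex 8.000 25.000 0.000
      vertex 8.000 25.000 10.000
    endloop
  endfacet
  facet normal 1.0000 0.0000 0.0000
    outer loop
      vertex 8.000 8.000 0.000
      vertex 8.000 25.000 10.000
      vertex 8.000 8.000 10.000
    endloop
  endfacet
  facet normal 0.0000 1.0000 0.0000
    outer loop
      vertex 8.000 25.000 0.000
      vertex 0.000 25.000 0.000
      vertex 0.000 25.000 10.000
    endloop
  endfacet
  facet normal 0.0000 1.0000 0.0000
    outer loop
      vertex 8.000 25.000 0.000
      vertex 0.000 25.000 10.000
      vertex 8.000 25.000 10.000
    endloop
  endfacet
  facet normal -1.0000 0.0000 0.0000
    outer loop
      vertex 0.000 25.000 0.000
      vertex 0.000 0.000 0.000
      vertex 0.000 0.000 10.000
    endloop
  endfacet
  facet normal -1.0000 0.0000 0.0000
    outer loop
      vertex 0.000 25.000 0.000
      vertex 0.000 0.000 10.000
      vertex 0.000 25.000 10.000
    endloop
  endfacet
endsolid part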